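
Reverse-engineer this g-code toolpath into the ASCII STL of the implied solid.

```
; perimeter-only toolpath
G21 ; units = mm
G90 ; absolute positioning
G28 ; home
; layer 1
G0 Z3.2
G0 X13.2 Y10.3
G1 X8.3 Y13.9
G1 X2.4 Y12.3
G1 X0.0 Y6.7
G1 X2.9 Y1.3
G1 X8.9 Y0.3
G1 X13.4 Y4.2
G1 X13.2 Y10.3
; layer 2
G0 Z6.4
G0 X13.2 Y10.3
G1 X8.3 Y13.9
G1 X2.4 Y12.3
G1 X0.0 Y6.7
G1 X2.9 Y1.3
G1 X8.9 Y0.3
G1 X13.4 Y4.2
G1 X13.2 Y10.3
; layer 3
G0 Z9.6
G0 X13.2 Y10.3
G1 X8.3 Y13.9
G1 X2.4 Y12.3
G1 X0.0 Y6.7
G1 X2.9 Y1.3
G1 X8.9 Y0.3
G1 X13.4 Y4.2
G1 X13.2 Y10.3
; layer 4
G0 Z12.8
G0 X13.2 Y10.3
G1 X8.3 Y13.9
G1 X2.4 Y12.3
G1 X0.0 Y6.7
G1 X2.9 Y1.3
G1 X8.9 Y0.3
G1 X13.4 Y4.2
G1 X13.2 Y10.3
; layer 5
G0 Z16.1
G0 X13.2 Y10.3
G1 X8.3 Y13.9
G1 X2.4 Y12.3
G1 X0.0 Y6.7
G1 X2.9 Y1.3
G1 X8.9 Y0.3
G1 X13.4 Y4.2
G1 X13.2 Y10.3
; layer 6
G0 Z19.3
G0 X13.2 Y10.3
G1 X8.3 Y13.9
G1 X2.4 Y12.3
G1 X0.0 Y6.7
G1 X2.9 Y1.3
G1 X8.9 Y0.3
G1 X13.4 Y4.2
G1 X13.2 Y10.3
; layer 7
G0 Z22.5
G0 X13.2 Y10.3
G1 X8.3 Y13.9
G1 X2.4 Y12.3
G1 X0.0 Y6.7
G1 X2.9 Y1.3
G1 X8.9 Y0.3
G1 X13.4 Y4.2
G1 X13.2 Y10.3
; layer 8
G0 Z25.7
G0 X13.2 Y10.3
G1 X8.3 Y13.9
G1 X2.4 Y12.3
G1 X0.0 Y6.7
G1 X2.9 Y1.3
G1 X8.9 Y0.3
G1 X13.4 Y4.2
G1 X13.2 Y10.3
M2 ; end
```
solid part
  facet normal 0.0000 0.0000 -1.0000
    outer loop
      vertex 2.4 12.3 0.0
      vertex 8.3 13.9 0.0
      vertex 13.2 10.3 0.0
    endloop
  endfacet
  facet normal 0.0000 0.0000 -1.0000
    outer loop
      vertex 0.0 6.7 0.0
      vertex 2.4 12.3 0.0
      vertex 13.2 10.3 0.0
    endloop
  endfacet
  facet normal 0.0000 0.0000 -1.0000
    outer loop
      vertex 2.9 1.3 0.0
      vertex 0.0 6.7 0.0
      vertex 13.2 10.3 0.0
    endloop
  endfacet
  facet normal 0.0000 0.0000 -1.0000
    outer loop
      vertex 8.9 0.3 0.0
      vertex 2.9 1.3 0.0
      vertex 13.2 10.3 0.0
    endloop
  endfacet
  facet normal 0.0000 0.0000 -1.0000
    outer loop
      vertex 13.4 4.2 0.0
      vertex 8.9 0.3 0.0
      vertex 13.2 10.3 0.0
    endloop
  endfacet
  facet normal 0.0000 0.0000 1.0000
    outer loop
      vertex 13.2 10.3 25.7
      vertex 8.3 13.9 25.7
      vertex 2.4 12.3 25.7
    endloop
  endfacet
  facet normal 0.0000 0.0000 1.0000
    outer loop
      vertex 13.2 10.3 25.7
      vertex 2.4 12.3 25.7
      vertex 0.0 6.7 25.7
    endloop
  endfacet
  facet normal 0.0000 0.0000 1.0000
    outer loop
      vertex 13.2 10.3 25.7
      vertex 0.0 6.7 25.7
      vertex 2.9 1.3 25.7
    endloop
  endfacet
  facet normal 0.0000 0.0000 1.0000
    outer loop
      vertex 13.2 10.3 25.7
      vertex 2.9 1.3 25.7
      vertex 8.9 0.3 25.7
    endloop
  endfacet
  facet normal 0.0000 0.0000 1.0000
    outer loop
      vertex 13.2 10.3 25.7
      vertex 8.9 0.3 25.7
      vertex 13.4 4.2 25.7
    endloop
  endfacet
  facet normal 0.5921 0.8059 0.0000
    outer loop
      vertex 13.2 10.3 0.0
      vertex 8.3 13.9 0.0
      vertex 8.3 13.9 25.7
    endloop
  endfacet
  facet normal 0.5921 0.8059 0.0000
    outer loop
      vertex 13.2 10.3 0.0
      vertex 8.3 13.9 25.7
      vertex 13.2 10.3 25.7
    endloop
  endfacet
  facet normal -0.2617 0.9651 0.0000
    outer loop
      vertex 8.3 13.9 0.0
      vertex 2.4 12.3 0.0
      vertex 2.4 12.3 25.7
    endloop
  endfacet
  facet normal -0.2617 0.9651 0.0000
    outer loop
      vertex 8.3 13.9 0.0
      vertex 2.4 12.3 25.7
      vertex 8.3 13.9 25.7
    endloop
  endfacet
  facet normal -0.9191 0.3939 0.0000
    outer loop
      vertex 2.4 12.3 0.0
      vertex 0.0 6.7 0.0
      vertex 0.0 6.7 25.7
    endloop
  endfacet
  facet normal -0.9191 0.3939 0.0000
    outer loop
      vertex 2.4 12.3 0.0
      vertex 0.0 6.7 25.7
      vertex 2.4 12.3 25.7
    endloop
  endfacet
  facet normal -0.8810 -0.4731 0.0000
    outer loop
      vertex 0.0 6.7 0.0
      vertex 2.9 1.3 0.0
      vertex 2.9 1.3 25.7
    endloop
  endfacet
  facet normal -0.8810 -0.4731 0.0000
    outer loop
      vertex 0.0 6.7 0.0
      vertex 2.9 1.3 25.7
      vertex 0.0 6.7 25.7
    endloop
  endfacet
  facet normal -0.1644 -0.9864 0.0000
    outer loop
      vertex 2.9 1.3 0.0
      vertex 8.9 0.3 0.0
      vertex 8.9 0.3 25.7
    endloop
  endfacet
  facet normal -0.1644 -0.9864 0.0000
    outer loop
      vertex 2.9 1.3 0.0
      vertex 8.9 0.3 25.7
      vertex 2.9 1.3 25.7
    endloop
  endfacet
  facet normal 0.6549 -0.7557 0.0000
    outer loop
      vertex 8.9 0.3 0.0
      vertex 13.4 4.2 0.0
      vertex 13.4 4.2 25.7
    endloop
  endfacet
  facet normal 0.6549 -0.7557 0.0000
    outer loop
      vertex 8.9 0.3 0.0
      vertex 13.4 4.2 25.7
      vertex 8.9 0.3 25.7
    endloop
  endfacet
  facet normal 0.9995 0.0328 0.0000
    outer loop
      vertex 13.4 4.2 0.0
      vertex 13.2 10.3 0.0
      vertex 13.2 10.3 25.7
    endloop
  endfacet
  facet normal 0.9995 0.0328 0.0000
    outer loop
      vertex 13.4 4.2 0.0
      vertex 13.2 10.3 25.7
      vertex 13.4 4.2 25.7
    endloop
  endfacet
endsolid part

The G0 Z moves step by Δz≈3.2 mm. Every layer's G1 loop is the same polygon, so the solid is a straight extrusion of it from z=0 to z≈25.7. Closing with flat bottom and top caps and triangulating gives 24 facets — a regular 7-sided prism (a cylinder approximated with 7 flat sides), circumscribed radius ≈ 7 mm, height ≈ 25.7 mm.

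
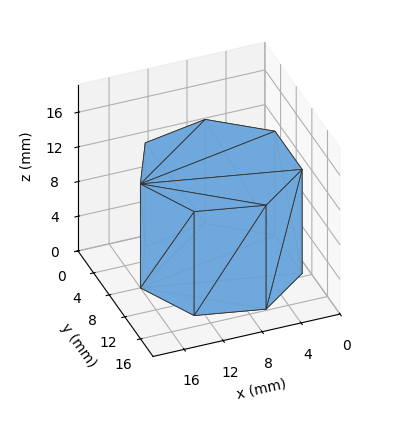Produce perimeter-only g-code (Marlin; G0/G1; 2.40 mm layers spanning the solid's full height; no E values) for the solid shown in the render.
Reading the render: the shape is a regular 7-sided prism (a cylinder approximated with 7 flat sides), circumscribed radius ≈ 8 mm, height ≈ 12 mm (dimensions read to the nearest mm from the axis ticks). For the g-code, the solid's height is divided into equal slices at the stated Δz and each level perimeter traced with G1 moves after a G0 lift.

; perimeter-only toolpath
G21 ; units = mm
G90 ; absolute positioning
G28 ; home
; layer 1
G0 Z2.40
G0 X16.00 Y8.00
G1 X12.99 Y14.25
G1 X6.22 Y15.80
G1 X0.79 Y11.47
G1 X0.79 Y4.53
G1 X6.22 Y0.20
G1 X12.99 Y1.75
G1 X16.00 Y8.00
; layer 2
G0 Z4.80
G0 X16.00 Y8.00
G1 X12.99 Y14.25
G1 X6.22 Y15.80
G1 X0.79 Y11.47
G1 X0.79 Y4.53
G1 X6.22 Y0.20
G1 X12.99 Y1.75
G1 X16.00 Y8.00
; layer 3
G0 Z7.20
G0 X16.00 Y8.00
G1 X12.99 Y14.25
G1 X6.22 Y15.80
G1 X0.79 Y11.47
G1 X0.79 Y4.53
G1 X6.22 Y0.20
G1 X12.99 Y1.75
G1 X16.00 Y8.00
; layer 4
G0 Z9.60
G0 X16.00 Y8.00
G1 X12.99 Y14.25
G1 X6.22 Y15.80
G1 X0.79 Y11.47
G1 X0.79 Y4.53
G1 X6.22 Y0.20
G1 X12.99 Y1.75
G1 X16.00 Y8.00
; layer 5
G0 Z12.00
G0 X16.00 Y8.00
G1 X12.99 Y14.25
G1 X6.22 Y15.80
G1 X0.79 Y11.47
G1 X0.79 Y4.53
G1 X6.22 Y0.20
G1 X12.99 Y1.75
G1 X16.00 Y8.00
M2 ; end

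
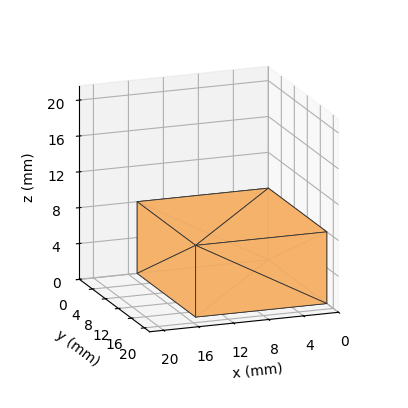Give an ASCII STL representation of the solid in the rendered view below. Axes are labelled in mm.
Reading the render: the shape is a rectangular box, roughly 15 × 18 mm footprint and 8 mm tall (dimensions read to the nearest mm from the axis ticks). For the STL, each face is triangulated and given an outward normal.

solid part
  facet normal 0.0000 0.0000 -1.0000
    outer loop
      vertex 15.0 18.0 0.0
      vertex 15.0 0.0 0.0
      vertex 0.0 0.0 0.0
    endloop
  endfacet
  facet normal 0.0000 0.0000 -1.0000
    outer loop
      vertex 0.0 18.0 0.0
      vertex 15.0 18.0 0.0
      vertex 0.0 0.0 0.0
    endloop
  endfacet
  facet normal 0.0000 0.0000 1.0000
    outer loop
      vertex 0.0 0.0 8.0
      vertex 15.0 0.0 8.0
      vertex 15.0 18.0 8.0
    endloop
  endfacet
  facet normal 0.0000 0.0000 1.0000
    outer loop
      vertex 0.0 0.0 8.0
      vertex 15.0 18.0 8.0
      vertex 0.0 18.0 8.0
    endloop
  endfacet
  facet normal 0.0000 -1.0000 0.0000
    outer loop
      vertex 0.0 0.0 0.0
      vertex 15.0 0.0 0.0
      vertex 15.0 0.0 8.0
    endloop
  endfacet
  facet normal 0.0000 -1.0000 0.0000
    outer loop
      vertex 0.0 0.0 0.0
      vertex 15.0 0.0 8.0
      vertex 0.0 0.0 8.0
    endloop
  endfacet
  facet normal 0.0000 1.0000 0.0000
    outer loop
      vertex 15.0 18.0 8.0
      vertex 15.0 18.0 0.0
      vertex 0.0 18.0 0.0
    endloop
  endfacet
  facet normal 0.0000 1.0000 0.0000
    outer loop
      vertex 0.0 18.0 8.0
      vertex 15.0 18.0 8.0
      vertex 0.0 18.0 0.0
    endloop
  endfacet
  facet normal -1.0000 0.0000 0.0000
    outer loop
      vertex 0.0 18.0 8.0
      vertex 0.0 18.0 0.0
      vertex 0.0 0.0 0.0
    endloop
  endfacet
  facet normal -1.0000 0.0000 0.0000
    outer loop
      vertex 0.0 0.0 8.0
      vertex 0.0 18.0 8.0
      vertex 0.0 0.0 0.0
    endloop
  endfacet
  facet normal 1.0000 0.0000 0.0000
    outer loop
      vertex 15.0 0.0 0.0
      vertex 15.0 18.0 0.0
      vertex 15.0 18.0 8.0
    endloop
  endfacet
  facet normal 1.0000 0.0000 0.0000
    outer loop
      vertex 15.0 0.0 0.0
      vertex 15.0 18.0 8.0
      vertex 15.0 0.0 8.0
    endloop
  endfacet
endsolid part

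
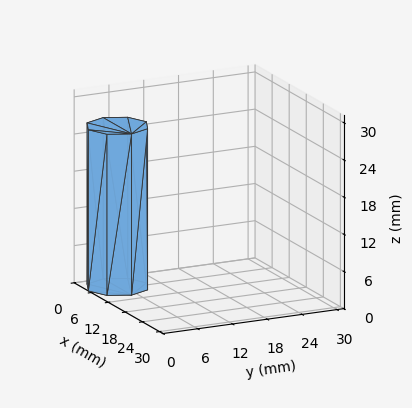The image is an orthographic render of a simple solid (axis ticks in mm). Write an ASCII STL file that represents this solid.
Reading the render: the shape is a regular 8-sided prism (a cylinder approximated with 8 flat sides), circumscribed radius ≈ 5 mm, height ≈ 26 mm (dimensions read to the nearest mm from the axis ticks). For the STL, each face is triangulated and given an outward normal.

solid part
  facet normal 0.0000 0.0000 -1.0000
    outer loop
      vertex 5.0 10.0 0.0
      vertex 8.5 8.5 0.0
      vertex 10.0 5.0 0.0
    endloop
  endfacet
  facet normal 0.0000 0.0000 -1.0000
    outer loop
      vertex 1.5 8.5 0.0
      vertex 5.0 10.0 0.0
      vertex 10.0 5.0 0.0
    endloop
  endfacet
  facet normal 0.0000 0.0000 -1.0000
    outer loop
      vertex 0.0 5.0 0.0
      vertex 1.5 8.5 0.0
      vertex 10.0 5.0 0.0
    endloop
  endfacet
  facet normal 0.0000 0.0000 -1.0000
    outer loop
      vertex 1.5 1.5 0.0
      vertex 0.0 5.0 0.0
      vertex 10.0 5.0 0.0
    endloop
  endfacet
  facet normal 0.0000 0.0000 -1.0000
    outer loop
      vertex 5.0 0.0 0.0
      vertex 1.5 1.5 0.0
      vertex 10.0 5.0 0.0
    endloop
  endfacet
  facet normal 0.0000 0.0000 -1.0000
    outer loop
      vertex 8.5 1.5 0.0
      vertex 5.0 0.0 0.0
      vertex 10.0 5.0 0.0
    endloop
  endfacet
  facet normal 0.0000 0.0000 1.0000
    outer loop
      vertex 10.0 5.0 26.0
      vertex 8.5 8.5 26.0
      vertex 5.0 10.0 26.0
    endloop
  endfacet
  facet normal 0.0000 0.0000 1.0000
    outer loop
      vertex 10.0 5.0 26.0
      vertex 5.0 10.0 26.0
      vertex 1.5 8.5 26.0
    endloop
  endfacet
  facet normal 0.0000 0.0000 1.0000
    outer loop
      vertex 10.0 5.0 26.0
      vertex 1.5 8.5 26.0
      vertex 0.0 5.0 26.0
    endloop
  endfacet
  facet normal 0.0000 0.0000 1.0000
    outer loop
      vertex 10.0 5.0 26.0
      vertex 0.0 5.0 26.0
      vertex 1.5 1.5 26.0
    endloop
  endfacet
  facet normal 0.0000 0.0000 1.0000
    outer loop
      vertex 10.0 5.0 26.0
      vertex 1.5 1.5 26.0
      vertex 5.0 0.0 26.0
    endloop
  endfacet
  facet normal 0.0000 0.0000 1.0000
    outer loop
      vertex 10.0 5.0 26.0
      vertex 5.0 0.0 26.0
      vertex 8.5 1.5 26.0
    endloop
  endfacet
  facet normal 0.9191 0.3939 0.0000
    outer loop
      vertex 10.0 5.0 0.0
      vertex 8.5 8.5 0.0
      vertex 8.5 8.5 26.0
    endloop
  endfacet
  facet normal 0.9191 0.3939 0.0000
    outer loop
      vertex 10.0 5.0 0.0
      vertex 8.5 8.5 26.0
      vertex 10.0 5.0 26.0
    endloop
  endfacet
  facet normal 0.3939 0.9191 0.0000
    outer loop
      vertex 8.5 8.5 0.0
      vertex 5.0 10.0 0.0
      vertex 5.0 10.0 26.0
    endloop
  endfacet
  facet normal 0.3939 0.9191 0.0000
    outer loop
      vertex 8.5 8.5 0.0
      vertex 5.0 10.0 26.0
      vertex 8.5 8.5 26.0
    endloop
  endfacet
  facet normal -0.3939 0.9191 0.0000
    outer loop
      vertex 5.0 10.0 0.0
      vertex 1.5 8.5 0.0
      vertex 1.5 8.5 26.0
    endloop
  endfacet
  facet normal -0.3939 0.9191 0.0000
    outer loop
      vertex 5.0 10.0 0.0
      vertex 1.5 8.5 26.0
      vertex 5.0 10.0 26.0
    endloop
  endfacet
  facet normal -0.9191 0.3939 0.0000
    outer loop
      vertex 1.5 8.5 0.0
      vertex 0.0 5.0 0.0
      vertex 0.0 5.0 26.0
    endloop
  endfacet
  facet normal -0.9191 0.3939 0.0000
    outer loop
      vertex 1.5 8.5 0.0
      vertex 0.0 5.0 26.0
      vertex 1.5 8.5 26.0
    endloop
  endfacet
  facet normal -0.9191 -0.3939 0.0000
    outer loop
      vertex 0.0 5.0 0.0
      vertex 1.5 1.5 0.0
      vertex 1.5 1.5 26.0
    endloop
  endfacet
  facet normal -0.9191 -0.3939 0.0000
    outer loop
      vertex 0.0 5.0 0.0
      vertex 1.5 1.5 26.0
      vertex 0.0 5.0 26.0
    endloop
  endfacet
  facet normal -0.3939 -0.9191 0.0000
    outer loop
      vertex 1.5 1.5 0.0
      vertex 5.0 0.0 0.0
      vertex 5.0 0.0 26.0
    endloop
  endfacet
  facet normal -0.3939 -0.9191 0.0000
    outer loop
      vertex 1.5 1.5 0.0
      vertex 5.0 0.0 26.0
      vertex 1.5 1.5 26.0
    endloop
  endfacet
  facet normal 0.3939 -0.9191 0.0000
    outer loop
      vertex 5.0 0.0 0.0
      vertex 8.5 1.5 0.0
      vertex 8.5 1.5 26.0
    endloop
  endfacet
  facet normal 0.3939 -0.9191 0.0000
    outer loop
      vertex 5.0 0.0 0.0
      vertex 8.5 1.5 26.0
      vertex 5.0 0.0 26.0
    endloop
  endfacet
  facet normal 0.9191 -0.3939 0.0000
    outer loop
      vertex 8.5 1.5 0.0
      vertex 10.0 5.0 0.0
      vertex 10.0 5.0 26.0
    endloop
  endfacet
  facet normal 0.9191 -0.3939 0.0000
    outer loop
      vertex 8.5 1.5 0.0
      vertex 10.0 5.0 26.0
      vertex 8.5 1.5 26.0
    endloop
  endfacet
endsolid part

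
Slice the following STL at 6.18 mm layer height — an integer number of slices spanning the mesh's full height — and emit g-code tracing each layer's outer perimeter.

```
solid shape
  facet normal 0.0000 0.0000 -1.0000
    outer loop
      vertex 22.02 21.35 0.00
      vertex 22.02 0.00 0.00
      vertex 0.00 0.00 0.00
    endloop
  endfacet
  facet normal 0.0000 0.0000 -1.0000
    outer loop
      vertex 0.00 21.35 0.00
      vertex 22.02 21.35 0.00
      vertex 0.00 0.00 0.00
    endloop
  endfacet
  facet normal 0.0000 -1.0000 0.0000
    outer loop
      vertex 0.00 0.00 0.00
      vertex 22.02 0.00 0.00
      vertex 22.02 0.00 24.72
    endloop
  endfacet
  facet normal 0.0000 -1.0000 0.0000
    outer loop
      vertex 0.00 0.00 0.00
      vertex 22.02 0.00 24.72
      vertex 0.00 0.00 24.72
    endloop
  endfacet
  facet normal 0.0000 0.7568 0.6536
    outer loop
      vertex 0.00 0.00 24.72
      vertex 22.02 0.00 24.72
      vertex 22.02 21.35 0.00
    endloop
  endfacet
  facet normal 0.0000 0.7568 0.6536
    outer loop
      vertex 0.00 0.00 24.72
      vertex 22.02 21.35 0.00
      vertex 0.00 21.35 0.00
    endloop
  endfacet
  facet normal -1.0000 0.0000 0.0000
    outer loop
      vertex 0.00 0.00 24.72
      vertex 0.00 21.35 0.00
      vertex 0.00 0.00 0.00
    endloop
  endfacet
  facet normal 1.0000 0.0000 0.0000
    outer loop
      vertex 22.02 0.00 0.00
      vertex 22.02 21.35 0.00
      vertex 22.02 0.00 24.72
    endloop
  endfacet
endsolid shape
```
; perimeter-only toolpath
G21 ; units = mm
G90 ; absolute positioning
G28 ; home
; layer 1
G0 Z6.18
G0 X0.00 Y0.00
G1 X22.02 Y0.00
G1 X22.02 Y16.01
G1 X0.00 Y16.01
G1 X0.00 Y0.00
; layer 2
G0 Z12.36
G0 X0.00 Y0.00
G1 X22.02 Y0.00
G1 X22.02 Y10.68
G1 X0.00 Y10.68
G1 X0.00 Y0.00
; layer 3
G0 Z18.54
G0 X0.00 Y0.00
G1 X22.02 Y0.00
G1 X22.02 Y5.34
G1 X0.00 Y5.34
G1 X0.00 Y0.00
M2 ; end

The solid is a wedge (ramp): 22 × 21.4 mm base, rising to 24.7 mm along the y=0 edge and sloping linearly to z=0 at y=21.4. Slicing at Δz = 6.18 mm — 4 equal slices spanning the solid's height, so layer i sits at z = i·h/4 — gives 3 non-empty perimeters. Each is a 4-segment closed polygon; G0 lifts to the layer z and rapids to the start vertex, then G1 traces the edges. The cross-section shrinks linearly with z (the slice at the apex is degenerate and omitted).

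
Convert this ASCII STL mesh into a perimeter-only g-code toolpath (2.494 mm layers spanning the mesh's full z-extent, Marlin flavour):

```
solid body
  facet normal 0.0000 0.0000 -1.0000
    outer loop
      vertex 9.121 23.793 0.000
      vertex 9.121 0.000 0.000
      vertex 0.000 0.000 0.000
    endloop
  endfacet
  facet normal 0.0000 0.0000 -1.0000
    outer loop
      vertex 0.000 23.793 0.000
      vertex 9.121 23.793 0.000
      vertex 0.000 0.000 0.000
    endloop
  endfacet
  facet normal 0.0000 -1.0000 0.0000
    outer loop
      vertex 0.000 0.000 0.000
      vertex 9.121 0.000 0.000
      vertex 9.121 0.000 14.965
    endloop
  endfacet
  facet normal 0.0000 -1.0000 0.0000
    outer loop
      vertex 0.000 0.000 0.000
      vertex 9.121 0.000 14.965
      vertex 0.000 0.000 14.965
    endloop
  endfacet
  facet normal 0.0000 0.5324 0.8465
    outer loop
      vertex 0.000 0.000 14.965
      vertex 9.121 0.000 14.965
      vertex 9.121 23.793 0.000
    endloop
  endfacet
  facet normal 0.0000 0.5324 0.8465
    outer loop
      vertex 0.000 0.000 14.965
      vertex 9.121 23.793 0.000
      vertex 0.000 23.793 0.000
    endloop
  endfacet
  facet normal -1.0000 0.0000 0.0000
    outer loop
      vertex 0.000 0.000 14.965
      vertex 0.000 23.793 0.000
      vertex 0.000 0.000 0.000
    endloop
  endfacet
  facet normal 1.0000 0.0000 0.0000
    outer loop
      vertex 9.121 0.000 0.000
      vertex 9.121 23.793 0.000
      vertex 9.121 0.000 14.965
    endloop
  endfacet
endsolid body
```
; perimeter-only toolpath
G21 ; units = mm
G90 ; absolute positioning
G28 ; home
; layer 1
G0 Z2.494
G0 X0.000 Y0.000
G1 X9.121 Y0.000
G1 X9.121 Y19.828
G1 X0.000 Y19.828
G1 X0.000 Y0.000
; layer 2
G0 Z4.988
G0 X0.000 Y0.000
G1 X9.121 Y0.000
G1 X9.121 Y15.862
G1 X0.000 Y15.862
G1 X0.000 Y0.000
; layer 3
G0 Z7.482
G0 X0.000 Y0.000
G1 X9.121 Y0.000
G1 X9.121 Y11.896
G1 X0.000 Y11.896
G1 X0.000 Y0.000
; layer 4
G0 Z9.977
G0 X0.000 Y0.000
G1 X9.121 Y0.000
G1 X9.121 Y7.931
G1 X0.000 Y7.931
G1 X0.000 Y0.000
; layer 5
G0 Z12.471
G0 X0.000 Y0.000
G1 X9.121 Y0.000
G1 X9.121 Y3.965
G1 X0.000 Y3.965
G1 X0.000 Y0.000
M2 ; end

The solid is a wedge (ramp): 9.12 × 23.8 mm base, rising to 15 mm along the y=0 edge and sloping linearly to z=0 at y=23.8. Slicing at Δz = 2.494 mm — 6 equal slices spanning the solid's height, so layer i sits at z = i·h/6 — gives 5 non-empty perimeters. Each is a 4-segment closed polygon; G0 lifts to the layer z and rapids to the start vertex, then G1 traces the edges. The cross-section shrinks linearly with z (the slice at the apex is degenerate and omitted).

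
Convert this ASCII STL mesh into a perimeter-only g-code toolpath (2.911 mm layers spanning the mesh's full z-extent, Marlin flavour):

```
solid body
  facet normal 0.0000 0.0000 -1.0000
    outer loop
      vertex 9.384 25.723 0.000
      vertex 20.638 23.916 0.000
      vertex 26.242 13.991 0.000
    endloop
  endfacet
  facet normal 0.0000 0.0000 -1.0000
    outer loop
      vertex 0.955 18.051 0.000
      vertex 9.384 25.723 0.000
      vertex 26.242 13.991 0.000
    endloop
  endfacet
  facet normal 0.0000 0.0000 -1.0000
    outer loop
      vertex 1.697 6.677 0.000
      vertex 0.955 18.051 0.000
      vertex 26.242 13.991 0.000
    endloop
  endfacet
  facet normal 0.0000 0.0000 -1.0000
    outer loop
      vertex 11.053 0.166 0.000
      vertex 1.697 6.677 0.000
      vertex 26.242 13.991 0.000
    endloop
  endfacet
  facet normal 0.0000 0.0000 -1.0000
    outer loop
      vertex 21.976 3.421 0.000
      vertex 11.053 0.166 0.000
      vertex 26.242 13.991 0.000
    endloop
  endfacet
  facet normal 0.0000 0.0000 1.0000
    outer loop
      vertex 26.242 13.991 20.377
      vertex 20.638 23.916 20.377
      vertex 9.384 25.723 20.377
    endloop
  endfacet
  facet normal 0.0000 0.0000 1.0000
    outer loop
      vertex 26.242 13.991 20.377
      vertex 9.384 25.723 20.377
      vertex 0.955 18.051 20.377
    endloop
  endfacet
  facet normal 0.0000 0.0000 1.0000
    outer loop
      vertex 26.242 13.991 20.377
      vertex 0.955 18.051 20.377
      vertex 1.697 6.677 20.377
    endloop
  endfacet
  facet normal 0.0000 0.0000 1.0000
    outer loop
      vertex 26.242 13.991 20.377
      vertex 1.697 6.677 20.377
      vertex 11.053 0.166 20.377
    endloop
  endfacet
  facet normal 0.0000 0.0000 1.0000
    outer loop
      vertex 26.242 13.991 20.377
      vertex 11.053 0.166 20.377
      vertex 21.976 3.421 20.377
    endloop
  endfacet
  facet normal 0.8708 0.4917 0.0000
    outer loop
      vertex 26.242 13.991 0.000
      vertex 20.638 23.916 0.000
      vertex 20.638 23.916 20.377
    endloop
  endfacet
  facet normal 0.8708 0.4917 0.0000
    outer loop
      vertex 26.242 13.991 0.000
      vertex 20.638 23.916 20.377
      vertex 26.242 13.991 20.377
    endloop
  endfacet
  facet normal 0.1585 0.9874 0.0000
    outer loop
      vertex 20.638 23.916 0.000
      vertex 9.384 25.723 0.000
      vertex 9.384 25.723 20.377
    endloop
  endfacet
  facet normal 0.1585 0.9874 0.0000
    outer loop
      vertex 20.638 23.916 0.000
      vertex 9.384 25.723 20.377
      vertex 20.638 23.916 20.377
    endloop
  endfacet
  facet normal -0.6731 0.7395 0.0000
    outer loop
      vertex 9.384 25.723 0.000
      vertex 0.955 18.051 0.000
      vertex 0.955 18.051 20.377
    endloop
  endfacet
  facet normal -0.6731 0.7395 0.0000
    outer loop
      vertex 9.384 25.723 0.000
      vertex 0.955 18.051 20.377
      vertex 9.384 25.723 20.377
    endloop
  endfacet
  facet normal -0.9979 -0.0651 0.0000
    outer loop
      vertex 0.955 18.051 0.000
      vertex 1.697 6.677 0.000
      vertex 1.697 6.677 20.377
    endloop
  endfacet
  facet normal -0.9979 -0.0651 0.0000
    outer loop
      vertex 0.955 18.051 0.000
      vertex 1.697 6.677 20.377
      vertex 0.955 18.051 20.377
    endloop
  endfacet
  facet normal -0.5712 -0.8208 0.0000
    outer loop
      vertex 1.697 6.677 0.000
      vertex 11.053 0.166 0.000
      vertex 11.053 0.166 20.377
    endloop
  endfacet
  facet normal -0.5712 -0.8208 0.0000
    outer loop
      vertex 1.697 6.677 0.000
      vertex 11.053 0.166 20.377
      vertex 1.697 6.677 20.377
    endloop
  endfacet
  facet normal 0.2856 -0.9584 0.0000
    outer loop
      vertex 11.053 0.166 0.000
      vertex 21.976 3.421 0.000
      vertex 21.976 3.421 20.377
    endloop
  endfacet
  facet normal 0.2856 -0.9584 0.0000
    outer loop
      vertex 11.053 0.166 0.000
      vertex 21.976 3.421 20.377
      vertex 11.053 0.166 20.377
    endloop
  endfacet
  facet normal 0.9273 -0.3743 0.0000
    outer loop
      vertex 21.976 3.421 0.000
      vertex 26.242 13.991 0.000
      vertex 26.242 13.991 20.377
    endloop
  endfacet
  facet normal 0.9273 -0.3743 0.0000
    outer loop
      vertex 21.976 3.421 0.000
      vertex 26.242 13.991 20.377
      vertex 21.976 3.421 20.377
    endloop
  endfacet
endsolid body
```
; perimeter-only toolpath
G21 ; units = mm
G90 ; absolute positioning
G28 ; home
; layer 1
G0 Z2.911
G0 X26.242 Y13.991
G1 X20.638 Y23.916
G1 X9.384 Y25.723
G1 X0.955 Y18.051
G1 X1.697 Y6.677
G1 X11.053 Y0.166
G1 X21.976 Y3.421
G1 X26.242 Y13.991
; layer 2
G0 Z5.822
G0 X26.242 Y13.991
G1 X20.638 Y23.916
G1 X9.384 Y25.723
G1 X0.955 Y18.051
G1 X1.697 Y6.677
G1 X11.053 Y0.166
G1 X21.976 Y3.421
G1 X26.242 Y13.991
; layer 3
G0 Z8.733
G0 X26.242 Y13.991
G1 X20.638 Y23.916
G1 X9.384 Y25.723
G1 X0.955 Y18.051
G1 X1.697 Y6.677
G1 X11.053 Y0.166
G1 X21.976 Y3.421
G1 X26.242 Y13.991
; layer 4
G0 Z11.644
G0 X26.242 Y13.991
G1 X20.638 Y23.916
G1 X9.384 Y25.723
G1 X0.955 Y18.051
G1 X1.697 Y6.677
G1 X11.053 Y0.166
G1 X21.976 Y3.421
G1 X26.242 Y13.991
; layer 5
G0 Z14.555
G0 X26.242 Y13.991
G1 X20.638 Y23.916
G1 X9.384 Y25.723
G1 X0.955 Y18.051
G1 X1.697 Y6.677
G1 X11.053 Y0.166
G1 X21.976 Y3.421
G1 X26.242 Y13.991
; layer 6
G0 Z17.466
G0 X26.242 Y13.991
G1 X20.638 Y23.916
G1 X9.384 Y25.723
G1 X0.955 Y18.051
G1 X1.697 Y6.677
G1 X11.053 Y0.166
G1 X21.976 Y3.421
G1 X26.242 Y13.991
; layer 7
G0 Z20.377
G0 X26.242 Y13.991
G1 X20.638 Y23.916
G1 X9.384 Y25.723
G1 X0.955 Y18.051
G1 X1.697 Y6.677
G1 X11.053 Y0.166
G1 X21.976 Y3.421
G1 X26.242 Y13.991
M2 ; end

The solid is a regular 7-sided prism (a cylinder approximated with 7 flat sides), circumscribed radius ≈ 13.1 mm, height ≈ 20.4 mm. Slicing at Δz = 2.911 mm — 7 equal slices spanning the solid's height, so layer i sits at z = i·h/7 — gives 7 non-empty perimeters. Each is a 7-segment closed polygon; G0 lifts to the layer z and rapids to the start vertex, then G1 traces the edges.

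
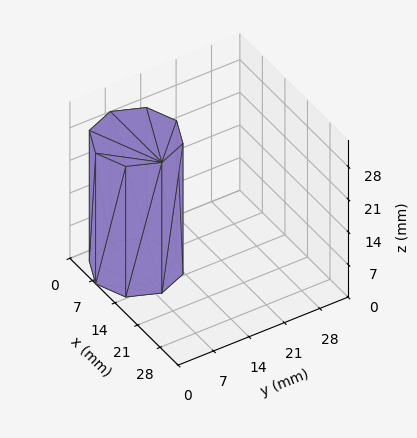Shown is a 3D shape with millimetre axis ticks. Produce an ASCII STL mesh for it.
Reading the render: the shape is a regular 8-sided prism (a cylinder approximated with 8 flat sides), circumscribed radius ≈ 8 mm, height ≈ 28 mm (dimensions read to the nearest mm from the axis ticks). For the STL, each face is triangulated and given an outward normal.

solid part
  facet normal 0.0000 0.0000 -1.0000
    outer loop
      vertex 8.000 16.000 0.000
      vertex 13.657 13.657 0.000
      vertex 16.000 8.000 0.000
    endloop
  endfacet
  facet normal 0.0000 0.0000 -1.0000
    outer loop
      vertex 2.343 13.657 0.000
      vertex 8.000 16.000 0.000
      vertex 16.000 8.000 0.000
    endloop
  endfacet
  facet normal 0.0000 0.0000 -1.0000
    outer loop
      vertex 0.000 8.000 0.000
      vertex 2.343 13.657 0.000
      vertex 16.000 8.000 0.000
    endloop
  endfacet
  facet normal 0.0000 0.0000 -1.0000
    outer loop
      vertex 2.343 2.343 0.000
      vertex 0.000 8.000 0.000
      vertex 16.000 8.000 0.000
    endloop
  endfacet
  facet normal 0.0000 0.0000 -1.0000
    outer loop
      vertex 8.000 0.000 0.000
      vertex 2.343 2.343 0.000
      vertex 16.000 8.000 0.000
    endloop
  endfacet
  facet normal 0.0000 0.0000 -1.0000
    outer loop
      vertex 13.657 2.343 0.000
      vertex 8.000 0.000 0.000
      vertex 16.000 8.000 0.000
    endloop
  endfacet
  facet normal 0.0000 0.0000 1.0000
    outer loop
      vertex 16.000 8.000 28.000
      vertex 13.657 13.657 28.000
      vertex 8.000 16.000 28.000
    endloop
  endfacet
  facet normal 0.0000 0.0000 1.0000
    outer loop
      vertex 16.000 8.000 28.000
      vertex 8.000 16.000 28.000
      vertex 2.343 13.657 28.000
    endloop
  endfacet
  facet normal 0.0000 0.0000 1.0000
    outer loop
      vertex 16.000 8.000 28.000
      vertex 2.343 13.657 28.000
      vertex 0.000 8.000 28.000
    endloop
  endfacet
  facet normal 0.0000 0.0000 1.0000
    outer loop
      vertex 16.000 8.000 28.000
      vertex 0.000 8.000 28.000
      vertex 2.343 2.343 28.000
    endloop
  endfacet
  facet normal 0.0000 0.0000 1.0000
    outer loop
      vertex 16.000 8.000 28.000
      vertex 2.343 2.343 28.000
      vertex 8.000 0.000 28.000
    endloop
  endfacet
  facet normal 0.0000 0.0000 1.0000
    outer loop
      vertex 16.000 8.000 28.000
      vertex 8.000 0.000 28.000
      vertex 13.657 2.343 28.000
    endloop
  endfacet
  facet normal 0.9239 0.3827 0.0000
    outer loop
      vertex 16.000 8.000 0.000
      vertex 13.657 13.657 0.000
      vertex 13.657 13.657 28.000
    endloop
  endfacet
  facet normal 0.9239 0.3827 0.0000
    outer loop
      vertex 16.000 8.000 0.000
      vertex 13.657 13.657 28.000
      vertex 16.000 8.000 28.000
    endloop
  endfacet
  facet normal 0.3827 0.9239 0.0000
    outer loop
      vertex 13.657 13.657 0.000
      vertex 8.000 16.000 0.000
      vertex 8.000 16.000 28.000
    endloop
  endfacet
  facet normal 0.3827 0.9239 0.0000
    outer loop
      vertex 13.657 13.657 0.000
      vertex 8.000 16.000 28.000
      vertex 13.657 13.657 28.000
    endloop
  endfacet
  facet normal -0.3827 0.9239 0.0000
    outer loop
      vertex 8.000 16.000 0.000
      vertex 2.343 13.657 0.000
      vertex 2.343 13.657 28.000
    endloop
  endfacet
  facet normal -0.3827 0.9239 0.0000
    outer loop
      vertex 8.000 16.000 0.000
      vertex 2.343 13.657 28.000
      vertex 8.000 16.000 28.000
    endloop
  endfacet
  facet normal -0.9239 0.3827 0.0000
    outer loop
      vertex 2.343 13.657 0.000
      vertex 0.000 8.000 0.000
      vertex 0.000 8.000 28.000
    endloop
  endfacet
  facet normal -0.9239 0.3827 0.0000
    outer loop
      vertex 2.343 13.657 0.000
      vertex 0.000 8.000 28.000
      vertex 2.343 13.657 28.000
    endloop
  endfacet
  facet normal -0.9239 -0.3827 0.0000
    outer loop
      vertex 0.000 8.000 0.000
      vertex 2.343 2.343 0.000
      vertex 2.343 2.343 28.000
    endloop
  endfacet
  facet normal -0.9239 -0.3827 0.0000
    outer loop
      vertex 0.000 8.000 0.000
      vertex 2.343 2.343 28.000
      vertex 0.000 8.000 28.000
    endloop
  endfacet
  facet normal -0.3827 -0.9239 0.0000
    outer loop
      vertex 2.343 2.343 0.000
      vertex 8.000 0.000 0.000
      vertex 8.000 0.000 28.000
    endloop
  endfacet
  facet normal -0.3827 -0.9239 0.0000
    outer loop
      vertex 2.343 2.343 0.000
      vertex 8.000 0.000 28.000
      vertex 2.343 2.343 28.000
    endloop
  endfacet
  facet normal 0.3827 -0.9239 0.0000
    outer loop
      vertex 8.000 0.000 0.000
      vertex 13.657 2.343 0.000
      vertex 13.657 2.343 28.000
    endloop
  endfacet
  facet normal 0.3827 -0.9239 0.0000
    outer loop
      vertex 8.000 0.000 0.000
      vertex 13.657 2.343 28.000
      vertex 8.000 0.000 28.000
    endloop
  endfacet
  facet normal 0.9239 -0.3827 0.0000
    outer loop
      vertex 13.657 2.343 0.000
      vertex 16.000 8.000 0.000
      vertex 16.000 8.000 28.000
    endloop
  endfacet
  facet normal 0.9239 -0.3827 0.0000
    outer loop
      vertex 13.657 2.343 0.000
      vertex 16.000 8.000 28.000
      vertex 13.657 2.343 28.000
    endloop
  endfacet
endsolid part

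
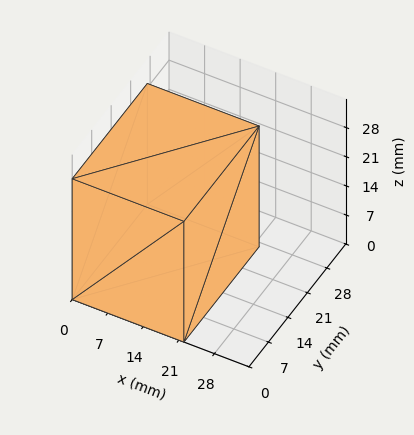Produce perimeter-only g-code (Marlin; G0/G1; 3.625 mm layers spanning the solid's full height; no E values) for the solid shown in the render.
Reading the render: the shape is a rectangular box, roughly 22 × 27 mm footprint and 29 mm tall (dimensions read to the nearest mm from the axis ticks). For the g-code, the solid's height is divided into equal slices at the stated Δz and each level perimeter traced with G1 moves after a G0 lift.

; perimeter-only toolpath
G21 ; units = mm
G90 ; absolute positioning
G28 ; home
; layer 1
G0 Z3.625
G0 X0.000 Y0.000
G1 X22.000 Y0.000
G1 X22.000 Y27.000
G1 X0.000 Y27.000
G1 X0.000 Y0.000
; layer 2
G0 Z7.250
G0 X0.000 Y0.000
G1 X22.000 Y0.000
G1 X22.000 Y27.000
G1 X0.000 Y27.000
G1 X0.000 Y0.000
; layer 3
G0 Z10.875
G0 X0.000 Y0.000
G1 X22.000 Y0.000
G1 X22.000 Y27.000
G1 X0.000 Y27.000
G1 X0.000 Y0.000
; layer 4
G0 Z14.500
G0 X0.000 Y0.000
G1 X22.000 Y0.000
G1 X22.000 Y27.000
G1 X0.000 Y27.000
G1 X0.000 Y0.000
; layer 5
G0 Z18.125
G0 X0.000 Y0.000
G1 X22.000 Y0.000
G1 X22.000 Y27.000
G1 X0.000 Y27.000
G1 X0.000 Y0.000
; layer 6
G0 Z21.750
G0 X0.000 Y0.000
G1 X22.000 Y0.000
G1 X22.000 Y27.000
G1 X0.000 Y27.000
G1 X0.000 Y0.000
; layer 7
G0 Z25.375
G0 X0.000 Y0.000
G1 X22.000 Y0.000
G1 X22.000 Y27.000
G1 X0.000 Y27.000
G1 X0.000 Y0.000
; layer 8
G0 Z29.000
G0 X0.000 Y0.000
G1 X22.000 Y0.000
G1 X22.000 Y27.000
G1 X0.000 Y27.000
G1 X0.000 Y0.000
M2 ; end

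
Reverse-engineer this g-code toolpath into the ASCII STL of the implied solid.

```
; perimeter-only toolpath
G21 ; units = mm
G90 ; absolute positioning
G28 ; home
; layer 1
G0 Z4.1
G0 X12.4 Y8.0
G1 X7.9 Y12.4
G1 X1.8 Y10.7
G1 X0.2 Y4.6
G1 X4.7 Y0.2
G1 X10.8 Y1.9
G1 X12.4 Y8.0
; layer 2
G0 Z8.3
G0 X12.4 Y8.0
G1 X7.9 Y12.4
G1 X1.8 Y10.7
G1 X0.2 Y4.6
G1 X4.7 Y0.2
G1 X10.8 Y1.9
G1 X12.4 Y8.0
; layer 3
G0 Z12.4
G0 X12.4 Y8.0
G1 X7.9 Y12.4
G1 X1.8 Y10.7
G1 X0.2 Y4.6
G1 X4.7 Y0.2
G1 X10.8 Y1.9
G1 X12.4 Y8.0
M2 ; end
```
solid part
  facet normal 0.0000 0.0000 -1.0000
    outer loop
      vertex 1.8 10.7 0.0
      vertex 7.9 12.4 0.0
      vertex 12.4 8.0 0.0
    endloop
  endfacet
  facet normal 0.0000 0.0000 -1.0000
    outer loop
      vertex 0.2 4.6 0.0
      vertex 1.8 10.7 0.0
      vertex 12.4 8.0 0.0
    endloop
  endfacet
  facet normal 0.0000 0.0000 -1.0000
    outer loop
      vertex 4.7 0.2 0.0
      vertex 0.2 4.6 0.0
      vertex 12.4 8.0 0.0
    endloop
  endfacet
  facet normal 0.0000 0.0000 -1.0000
    outer loop
      vertex 10.8 1.9 0.0
      vertex 4.7 0.2 0.0
      vertex 12.4 8.0 0.0
    endloop
  endfacet
  facet normal 0.0000 0.0000 1.0000
    outer loop
      vertex 12.4 8.0 12.4
      vertex 7.9 12.4 12.4
      vertex 1.8 10.7 12.4
    endloop
  endfacet
  facet normal 0.0000 0.0000 1.0000
    outer loop
      vertex 12.4 8.0 12.4
      vertex 1.8 10.7 12.4
      vertex 0.2 4.6 12.4
    endloop
  endfacet
  facet normal 0.0000 0.0000 1.0000
    outer loop
      vertex 12.4 8.0 12.4
      vertex 0.2 4.6 12.4
      vertex 4.7 0.2 12.4
    endloop
  endfacet
  facet normal 0.0000 0.0000 1.0000
    outer loop
      vertex 12.4 8.0 12.4
      vertex 4.7 0.2 12.4
      vertex 10.8 1.9 12.4
    endloop
  endfacet
  facet normal 0.6991 0.7150 0.0000
    outer loop
      vertex 12.4 8.0 0.0
      vertex 7.9 12.4 0.0
      vertex 7.9 12.4 12.4
    endloop
  endfacet
  facet normal 0.6991 0.7150 0.0000
    outer loop
      vertex 12.4 8.0 0.0
      vertex 7.9 12.4 12.4
      vertex 12.4 8.0 12.4
    endloop
  endfacet
  facet normal -0.2685 0.9633 0.0000
    outer loop
      vertex 7.9 12.4 0.0
      vertex 1.8 10.7 0.0
      vertex 1.8 10.7 12.4
    endloop
  endfacet
  facet normal -0.2685 0.9633 0.0000
    outer loop
      vertex 7.9 12.4 0.0
      vertex 1.8 10.7 12.4
      vertex 7.9 12.4 12.4
    endloop
  endfacet
  facet normal -0.9673 0.2537 0.0000
    outer loop
      vertex 1.8 10.7 0.0
      vertex 0.2 4.6 0.0
      vertex 0.2 4.6 12.4
    endloop
  endfacet
  facet normal -0.9673 0.2537 0.0000
    outer loop
      vertex 1.8 10.7 0.0
      vertex 0.2 4.6 12.4
      vertex 1.8 10.7 12.4
    endloop
  endfacet
  facet normal -0.6991 -0.7150 0.0000
    outer loop
      vertex 0.2 4.6 0.0
      vertex 4.7 0.2 0.0
      vertex 4.7 0.2 12.4
    endloop
  endfacet
  facet normal -0.6991 -0.7150 0.0000
    outer loop
      vertex 0.2 4.6 0.0
      vertex 4.7 0.2 12.4
      vertex 0.2 4.6 12.4
    endloop
  endfacet
  facet normal 0.2685 -0.9633 0.0000
    outer loop
      vertex 4.7 0.2 0.0
      vertex 10.8 1.9 0.0
      vertex 10.8 1.9 12.4
    endloop
  endfacet
  facet normal 0.2685 -0.9633 0.0000
    outer loop
      vertex 4.7 0.2 0.0
      vertex 10.8 1.9 12.4
      vertex 4.7 0.2 12.4
    endloop
  endfacet
  facet normal 0.9673 -0.2537 0.0000
    outer loop
      vertex 10.8 1.9 0.0
      vertex 12.4 8.0 0.0
      vertex 12.4 8.0 12.4
    endloop
  endfacet
  facet normal 0.9673 -0.2537 0.0000
    outer loop
      vertex 10.8 1.9 0.0
      vertex 12.4 8.0 12.4
      vertex 10.8 1.9 12.4
    endloop
  endfacet
endsolid part

The G0 Z moves step by Δz≈4.1 mm. Every layer's G1 loop is the same polygon, so the solid is a straight extrusion of it from z=0 to z≈12.4. Closing with flat bottom and top caps and triangulating gives 20 facets — a regular 6-sided prism (a cylinder approximated with 6 flat sides), circumscribed radius ≈ 6.3 mm, height ≈ 12.4 mm.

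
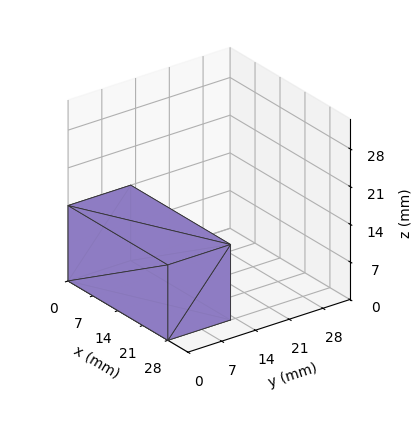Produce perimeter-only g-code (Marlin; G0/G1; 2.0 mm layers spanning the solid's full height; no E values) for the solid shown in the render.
Reading the render: the shape is a rectangular box, roughly 28 × 13 mm footprint and 14 mm tall (dimensions read to the nearest mm from the axis ticks). For the g-code, the solid's height is divided into equal slices at the stated Δz and each level perimeter traced with G1 moves after a G0 lift.

; perimeter-only toolpath
G21 ; units = mm
G90 ; absolute positioning
G28 ; home
; layer 1
G0 Z2.0
G0 X0.0 Y0.0
G1 X28.0 Y0.0
G1 X28.0 Y13.0
G1 X0.0 Y13.0
G1 X0.0 Y0.0
; layer 2
G0 Z4.0
G0 X0.0 Y0.0
G1 X28.0 Y0.0
G1 X28.0 Y13.0
G1 X0.0 Y13.0
G1 X0.0 Y0.0
; layer 3
G0 Z6.0
G0 X0.0 Y0.0
G1 X28.0 Y0.0
G1 X28.0 Y13.0
G1 X0.0 Y13.0
G1 X0.0 Y0.0
; layer 4
G0 Z8.0
G0 X0.0 Y0.0
G1 X28.0 Y0.0
G1 X28.0 Y13.0
G1 X0.0 Y13.0
G1 X0.0 Y0.0
; layer 5
G0 Z10.0
G0 X0.0 Y0.0
G1 X28.0 Y0.0
G1 X28.0 Y13.0
G1 X0.0 Y13.0
G1 X0.0 Y0.0
; layer 6
G0 Z12.0
G0 X0.0 Y0.0
G1 X28.0 Y0.0
G1 X28.0 Y13.0
G1 X0.0 Y13.0
G1 X0.0 Y0.0
; layer 7
G0 Z14.0
G0 X0.0 Y0.0
G1 X28.0 Y0.0
G1 X28.0 Y13.0
G1 X0.0 Y13.0
G1 X0.0 Y0.0
M2 ; end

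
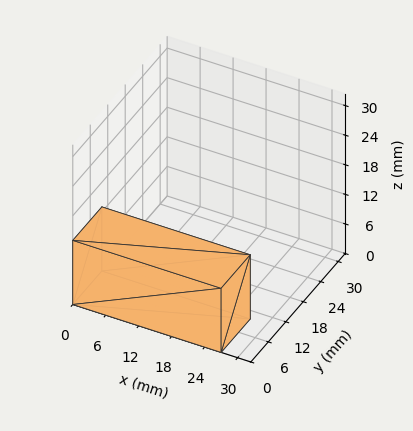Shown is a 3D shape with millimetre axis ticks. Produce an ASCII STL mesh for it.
Reading the render: the shape is a rectangular box, roughly 27 × 10 mm footprint and 13 mm tall (dimensions read to the nearest mm from the axis ticks). For the STL, each face is triangulated and given an outward normal.

solid part
  facet normal 0.0000 0.0000 -1.0000
    outer loop
      vertex 27.0 10.0 0.0
      vertex 27.0 0.0 0.0
      vertex 0.0 0.0 0.0
    endloop
  endfacet
  facet normal 0.0000 0.0000 -1.0000
    outer loop
      vertex 0.0 10.0 0.0
      vertex 27.0 10.0 0.0
      vertex 0.0 0.0 0.0
    endloop
  endfacet
  facet normal 0.0000 0.0000 1.0000
    outer loop
      vertex 0.0 0.0 13.0
      vertex 27.0 0.0 13.0
      vertex 27.0 10.0 13.0
    endloop
  endfacet
  facet normal 0.0000 0.0000 1.0000
    outer loop
      vertex 0.0 0.0 13.0
      vertex 27.0 10.0 13.0
      vertex 0.0 10.0 13.0
    endloop
  endfacet
  facet normal 0.0000 -1.0000 0.0000
    outer loop
      vertex 0.0 0.0 0.0
      vertex 27.0 0.0 0.0
      vertex 27.0 0.0 13.0
    endloop
  endfacet
  facet normal 0.0000 -1.0000 0.0000
    outer loop
      vertex 0.0 0.0 0.0
      vertex 27.0 0.0 13.0
      vertex 0.0 0.0 13.0
    endloop
  endfacet
  facet normal 0.0000 1.0000 0.0000
    outer loop
      vertex 27.0 10.0 13.0
      vertex 27.0 10.0 0.0
      vertex 0.0 10.0 0.0
    endloop
  endfacet
  facet normal 0.0000 1.0000 0.0000
    outer loop
      vertex 0.0 10.0 13.0
      vertex 27.0 10.0 13.0
      vertex 0.0 10.0 0.0
    endloop
  endfacet
  facet normal -1.0000 0.0000 0.0000
    outer loop
      vertex 0.0 10.0 13.0
      vertex 0.0 10.0 0.0
      vertex 0.0 0.0 0.0
    endloop
  endfacet
  facet normal -1.0000 0.0000 0.0000
    outer loop
      vertex 0.0 0.0 13.0
      vertex 0.0 10.0 13.0
      vertex 0.0 0.0 0.0
    endloop
  endfacet
  facet normal 1.0000 0.0000 0.0000
    outer loop
      vertex 27.0 0.0 0.0
      vertex 27.0 10.0 0.0
      vertex 27.0 10.0 13.0
    endloop
  endfacet
  facet normal 1.0000 0.0000 0.0000
    outer loop
      vertex 27.0 0.0 0.0
      vertex 27.0 10.0 13.0
      vertex 27.0 0.0 13.0
    endloop
  endfacet
endsolid part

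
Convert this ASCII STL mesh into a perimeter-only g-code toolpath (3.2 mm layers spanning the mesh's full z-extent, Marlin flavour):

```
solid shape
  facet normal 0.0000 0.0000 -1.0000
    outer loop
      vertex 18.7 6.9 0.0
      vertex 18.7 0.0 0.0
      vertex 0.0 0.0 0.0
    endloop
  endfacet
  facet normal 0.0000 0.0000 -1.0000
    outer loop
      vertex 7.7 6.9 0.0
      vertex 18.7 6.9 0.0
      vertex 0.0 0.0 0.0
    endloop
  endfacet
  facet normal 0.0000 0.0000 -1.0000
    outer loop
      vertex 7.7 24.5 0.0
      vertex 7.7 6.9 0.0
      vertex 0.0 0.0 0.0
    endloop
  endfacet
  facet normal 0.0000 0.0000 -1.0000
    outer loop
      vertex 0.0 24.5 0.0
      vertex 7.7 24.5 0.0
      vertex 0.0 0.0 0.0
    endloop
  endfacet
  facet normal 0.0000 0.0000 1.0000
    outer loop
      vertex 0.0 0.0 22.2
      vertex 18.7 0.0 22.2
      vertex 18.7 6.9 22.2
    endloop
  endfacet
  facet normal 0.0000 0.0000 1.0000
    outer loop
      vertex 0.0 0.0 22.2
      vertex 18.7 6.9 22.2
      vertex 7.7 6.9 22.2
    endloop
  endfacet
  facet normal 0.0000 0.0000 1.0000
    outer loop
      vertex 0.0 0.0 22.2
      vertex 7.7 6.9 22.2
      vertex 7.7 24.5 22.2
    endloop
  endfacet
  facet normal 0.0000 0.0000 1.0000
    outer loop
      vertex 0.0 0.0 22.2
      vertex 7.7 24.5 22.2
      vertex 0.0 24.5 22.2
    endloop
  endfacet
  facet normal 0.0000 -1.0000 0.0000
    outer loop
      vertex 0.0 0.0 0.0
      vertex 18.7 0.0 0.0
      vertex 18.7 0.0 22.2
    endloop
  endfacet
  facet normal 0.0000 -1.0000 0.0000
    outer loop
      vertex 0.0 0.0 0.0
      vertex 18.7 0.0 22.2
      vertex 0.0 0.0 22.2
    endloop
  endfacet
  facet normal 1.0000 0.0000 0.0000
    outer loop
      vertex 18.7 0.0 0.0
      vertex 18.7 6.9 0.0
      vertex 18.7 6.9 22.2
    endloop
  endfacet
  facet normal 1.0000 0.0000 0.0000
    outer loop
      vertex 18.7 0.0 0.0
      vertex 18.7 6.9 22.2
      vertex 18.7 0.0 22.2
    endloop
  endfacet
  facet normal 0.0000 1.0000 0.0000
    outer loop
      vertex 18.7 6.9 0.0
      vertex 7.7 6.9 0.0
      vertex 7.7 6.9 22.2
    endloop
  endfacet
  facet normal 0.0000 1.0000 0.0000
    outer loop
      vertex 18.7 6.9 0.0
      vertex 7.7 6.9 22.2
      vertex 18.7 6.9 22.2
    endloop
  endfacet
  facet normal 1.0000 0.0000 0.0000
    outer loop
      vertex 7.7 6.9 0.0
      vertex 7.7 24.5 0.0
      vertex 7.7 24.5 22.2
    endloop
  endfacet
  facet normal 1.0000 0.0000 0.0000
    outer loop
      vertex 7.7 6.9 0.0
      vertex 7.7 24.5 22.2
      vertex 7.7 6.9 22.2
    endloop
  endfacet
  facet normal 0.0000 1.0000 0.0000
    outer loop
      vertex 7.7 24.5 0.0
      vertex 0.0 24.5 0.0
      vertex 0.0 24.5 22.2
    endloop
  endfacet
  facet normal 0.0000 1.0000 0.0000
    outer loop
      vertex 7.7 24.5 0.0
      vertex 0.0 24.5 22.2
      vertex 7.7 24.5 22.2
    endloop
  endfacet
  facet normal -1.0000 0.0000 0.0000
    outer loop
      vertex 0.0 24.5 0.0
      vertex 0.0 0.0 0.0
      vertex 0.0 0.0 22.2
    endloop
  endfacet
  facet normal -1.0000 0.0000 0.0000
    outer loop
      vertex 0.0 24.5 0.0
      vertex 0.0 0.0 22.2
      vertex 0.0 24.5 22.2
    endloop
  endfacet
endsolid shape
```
; perimeter-only toolpath
G21 ; units = mm
G90 ; absolute positioning
G28 ; home
; layer 1
G0 Z3.2
G0 X0.0 Y0.0
G1 X18.7 Y0.0
G1 X18.7 Y6.9
G1 X7.7 Y6.9
G1 X7.7 Y24.5
G1 X0.0 Y24.5
G1 X0.0 Y0.0
; layer 2
G0 Z6.3
G0 X0.0 Y0.0
G1 X18.7 Y0.0
G1 X18.7 Y6.9
G1 X7.7 Y6.9
G1 X7.7 Y24.5
G1 X0.0 Y24.5
G1 X0.0 Y0.0
; layer 3
G0 Z9.5
G0 X0.0 Y0.0
G1 X18.7 Y0.0
G1 X18.7 Y6.9
G1 X7.7 Y6.9
G1 X7.7 Y24.5
G1 X0.0 Y24.5
G1 X0.0 Y0.0
; layer 4
G0 Z12.7
G0 X0.0 Y0.0
G1 X18.7 Y0.0
G1 X18.7 Y6.9
G1 X7.7 Y6.9
G1 X7.7 Y24.5
G1 X0.0 Y24.5
G1 X0.0 Y0.0
; layer 5
G0 Z15.9
G0 X0.0 Y0.0
G1 X18.7 Y0.0
G1 X18.7 Y6.9
G1 X7.7 Y6.9
G1 X7.7 Y24.5
G1 X0.0 Y24.5
G1 X0.0 Y0.0
; layer 6
G0 Z19.0
G0 X0.0 Y0.0
G1 X18.7 Y0.0
G1 X18.7 Y6.9
G1 X7.7 Y6.9
G1 X7.7 Y24.5
G1 X0.0 Y24.5
G1 X0.0 Y0.0
; layer 7
G0 Z22.2
G0 X0.0 Y0.0
G1 X18.7 Y0.0
G1 X18.7 Y6.9
G1 X7.7 Y6.9
G1 X7.7 Y24.5
G1 X0.0 Y24.5
G1 X0.0 Y0.0
M2 ; end

The solid is an L-shaped prism: outer 18.7 × 24.5 mm, arm thicknesses ≈ 6.9 mm (horizontal) and 7.7 mm (vertical), extruded 22.2 mm in z. Slicing at Δz = 3.2 mm — 7 equal slices spanning the solid's height, so layer i sits at z = i·h/7 — gives 7 non-empty perimeters. Each is a 6-segment closed polygon; G0 lifts to the layer z and rapids to the start vertex, then G1 traces the edges.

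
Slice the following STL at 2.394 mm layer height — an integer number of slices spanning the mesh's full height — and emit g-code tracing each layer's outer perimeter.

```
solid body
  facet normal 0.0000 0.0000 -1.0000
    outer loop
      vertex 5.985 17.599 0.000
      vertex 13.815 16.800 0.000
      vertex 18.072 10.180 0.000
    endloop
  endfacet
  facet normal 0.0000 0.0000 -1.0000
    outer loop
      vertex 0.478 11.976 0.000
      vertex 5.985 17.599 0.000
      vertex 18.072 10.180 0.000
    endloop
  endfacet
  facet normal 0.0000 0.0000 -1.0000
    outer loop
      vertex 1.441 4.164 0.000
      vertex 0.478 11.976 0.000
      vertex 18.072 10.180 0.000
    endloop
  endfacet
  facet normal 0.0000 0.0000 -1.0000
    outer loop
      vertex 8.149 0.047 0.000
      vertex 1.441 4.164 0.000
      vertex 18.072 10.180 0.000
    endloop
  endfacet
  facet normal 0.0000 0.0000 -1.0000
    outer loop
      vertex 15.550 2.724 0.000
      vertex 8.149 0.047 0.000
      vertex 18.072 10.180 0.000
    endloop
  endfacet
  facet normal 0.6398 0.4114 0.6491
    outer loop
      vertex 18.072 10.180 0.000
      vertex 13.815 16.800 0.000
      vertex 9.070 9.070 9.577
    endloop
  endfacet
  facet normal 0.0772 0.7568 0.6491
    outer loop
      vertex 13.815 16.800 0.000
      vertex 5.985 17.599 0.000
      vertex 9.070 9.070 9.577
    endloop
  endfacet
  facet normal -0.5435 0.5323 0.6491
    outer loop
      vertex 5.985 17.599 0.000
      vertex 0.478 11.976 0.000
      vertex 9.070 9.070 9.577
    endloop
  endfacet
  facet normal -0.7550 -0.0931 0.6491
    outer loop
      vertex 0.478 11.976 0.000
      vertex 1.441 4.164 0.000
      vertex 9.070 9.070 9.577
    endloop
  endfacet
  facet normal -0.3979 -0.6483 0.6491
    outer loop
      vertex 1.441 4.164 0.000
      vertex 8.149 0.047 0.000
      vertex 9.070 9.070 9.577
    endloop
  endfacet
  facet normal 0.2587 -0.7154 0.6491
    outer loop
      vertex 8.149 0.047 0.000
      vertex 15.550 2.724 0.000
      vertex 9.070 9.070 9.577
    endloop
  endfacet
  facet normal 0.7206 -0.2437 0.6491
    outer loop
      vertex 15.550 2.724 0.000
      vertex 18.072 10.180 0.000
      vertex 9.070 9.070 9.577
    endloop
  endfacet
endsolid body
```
; perimeter-only toolpath
G21 ; units = mm
G90 ; absolute positioning
G28 ; home
; layer 1
G0 Z2.394
G0 X15.821 Y9.902
G1 X12.629 Y14.868
G1 X6.756 Y15.467
G1 X2.626 Y11.250
G1 X3.348 Y5.390
G1 X8.379 Y2.303
G1 X13.930 Y4.311
G1 X15.821 Y9.902
; layer 2
G0 Z4.788
G0 X13.571 Y9.625
G1 X11.442 Y12.935
G1 X7.527 Y13.335
G1 X4.774 Y10.523
G1 X5.256 Y6.617
G1 X8.610 Y4.559
G1 X12.310 Y5.897
G1 X13.571 Y9.625
; layer 3
G0 Z7.183
G0 X11.320 Y9.348
G1 X10.256 Y11.003
G1 X8.299 Y11.202
G1 X6.922 Y9.796
G1 X7.163 Y7.844
G1 X8.840 Y6.814
G1 X10.690 Y7.484
G1 X11.320 Y9.348
M2 ; end

The solid is a regular 7-sided pyramid, base circumscribed radius ≈ 9.07 mm, apex at z ≈ 9.58 mm. Slicing at Δz = 2.394 mm — 4 equal slices spanning the solid's height, so layer i sits at z = i·h/4 — gives 3 non-empty perimeters. Each is a 7-segment closed polygon; G0 lifts to the layer z and rapids to the start vertex, then G1 traces the edges. The cross-section shrinks linearly with z (the slice at the apex is degenerate and omitted).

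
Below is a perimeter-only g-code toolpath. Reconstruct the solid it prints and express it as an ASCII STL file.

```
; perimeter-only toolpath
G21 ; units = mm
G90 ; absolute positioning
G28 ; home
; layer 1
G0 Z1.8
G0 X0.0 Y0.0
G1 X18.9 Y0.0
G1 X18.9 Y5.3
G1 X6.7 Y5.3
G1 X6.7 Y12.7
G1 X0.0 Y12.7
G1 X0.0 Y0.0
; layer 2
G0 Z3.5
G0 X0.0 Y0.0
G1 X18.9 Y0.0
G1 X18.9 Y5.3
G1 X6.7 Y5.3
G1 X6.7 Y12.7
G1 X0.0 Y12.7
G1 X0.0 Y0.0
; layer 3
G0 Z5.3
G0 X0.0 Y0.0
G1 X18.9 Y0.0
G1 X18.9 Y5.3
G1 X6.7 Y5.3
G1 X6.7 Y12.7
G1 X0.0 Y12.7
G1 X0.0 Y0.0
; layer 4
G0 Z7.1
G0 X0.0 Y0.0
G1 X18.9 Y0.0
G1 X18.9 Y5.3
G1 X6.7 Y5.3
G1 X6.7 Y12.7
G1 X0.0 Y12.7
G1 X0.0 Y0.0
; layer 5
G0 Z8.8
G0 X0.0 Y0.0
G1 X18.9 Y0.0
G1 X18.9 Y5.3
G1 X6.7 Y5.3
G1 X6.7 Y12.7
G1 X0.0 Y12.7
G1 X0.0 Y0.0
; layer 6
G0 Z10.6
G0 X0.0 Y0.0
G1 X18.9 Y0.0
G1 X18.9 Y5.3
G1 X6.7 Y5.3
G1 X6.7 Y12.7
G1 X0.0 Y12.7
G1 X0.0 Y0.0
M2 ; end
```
solid part
  facet normal 0.0000 0.0000 -1.0000
    outer loop
      vertex 18.9 5.3 0.0
      vertex 18.9 0.0 0.0
      vertex 0.0 0.0 0.0
    endloop
  endfacet
  facet normal 0.0000 0.0000 -1.0000
    outer loop
      vertex 6.7 5.3 0.0
      vertex 18.9 5.3 0.0
      vertex 0.0 0.0 0.0
    endloop
  endfacet
  facet normal 0.0000 0.0000 -1.0000
    outer loop
      vertex 6.7 12.7 0.0
      vertex 6.7 5.3 0.0
      vertex 0.0 0.0 0.0
    endloop
  endfacet
  facet normal 0.0000 0.0000 -1.0000
    outer loop
      vertex 0.0 12.7 0.0
      vertex 6.7 12.7 0.0
      vertex 0.0 0.0 0.0
    endloop
  endfacet
  facet normal 0.0000 0.0000 1.0000
    outer loop
      vertex 0.0 0.0 10.6
      vertex 18.9 0.0 10.6
      vertex 18.9 5.3 10.6
    endloop
  endfacet
  facet normal 0.0000 0.0000 1.0000
    outer loop
      vertex 0.0 0.0 10.6
      vertex 18.9 5.3 10.6
      vertex 6.7 5.3 10.6
    endloop
  endfacet
  facet normal 0.0000 0.0000 1.0000
    outer loop
      vertex 0.0 0.0 10.6
      vertex 6.7 5.3 10.6
      vertex 6.7 12.7 10.6
    endloop
  endfacet
  facet normal 0.0000 0.0000 1.0000
    outer loop
      vertex 0.0 0.0 10.6
      vertex 6.7 12.7 10.6
      vertex 0.0 12.7 10.6
    endloop
  endfacet
  facet normal 0.0000 -1.0000 0.0000
    outer loop
      vertex 0.0 0.0 0.0
      vertex 18.9 0.0 0.0
      vertex 18.9 0.0 10.6
    endloop
  endfacet
  facet normal 0.0000 -1.0000 0.0000
    outer loop
      vertex 0.0 0.0 0.0
      vertex 18.9 0.0 10.6
      vertex 0.0 0.0 10.6
    endloop
  endfacet
  facet normal 1.0000 0.0000 0.0000
    outer loop
      vertex 18.9 0.0 0.0
      vertex 18.9 5.3 0.0
      vertex 18.9 5.3 10.6
    endloop
  endfacet
  facet normal 1.0000 0.0000 0.0000
    outer loop
      vertex 18.9 0.0 0.0
      vertex 18.9 5.3 10.6
      vertex 18.9 0.0 10.6
    endloop
  endfacet
  facet normal 0.0000 1.0000 0.0000
    outer loop
      vertex 18.9 5.3 0.0
      vertex 6.7 5.3 0.0
      vertex 6.7 5.3 10.6
    endloop
  endfacet
  facet normal 0.0000 1.0000 0.0000
    outer loop
      vertex 18.9 5.3 0.0
      vertex 6.7 5.3 10.6
      vertex 18.9 5.3 10.6
    endloop
  endfacet
  facet normal 1.0000 0.0000 0.0000
    outer loop
      vertex 6.7 5.3 0.0
      vertex 6.7 12.7 0.0
      vertex 6.7 12.7 10.6
    endloop
  endfacet
  facet normal 1.0000 0.0000 0.0000
    outer loop
      vertex 6.7 5.3 0.0
      vertex 6.7 12.7 10.6
      vertex 6.7 5.3 10.6
    endloop
  endfacet
  facet normal 0.0000 1.0000 0.0000
    outer loop
      vertex 6.7 12.7 0.0
      vertex 0.0 12.7 0.0
      vertex 0.0 12.7 10.6
    endloop
  endfacet
  facet normal 0.0000 1.0000 0.0000
    outer loop
      vertex 6.7 12.7 0.0
      vertex 0.0 12.7 10.6
      vertex 6.7 12.7 10.6
    endloop
  endfacet
  facet normal -1.0000 0.0000 0.0000
    outer loop
      vertex 0.0 12.7 0.0
      vertex 0.0 0.0 0.0
      vertex 0.0 0.0 10.6
    endloop
  endfacet
  facet normal -1.0000 0.0000 0.0000
    outer loop
      vertex 0.0 12.7 0.0
      vertex 0.0 0.0 10.6
      vertex 0.0 12.7 10.6
    endloop
  endfacet
endsolid part

The G0 Z moves step by Δz≈1.8 mm. Every layer's G1 loop is the same polygon, so the solid is a straight extrusion of it from z=0 to z≈10.6. Closing with flat bottom and top caps and triangulating gives 20 facets — an L-shaped prism: outer 18.9 × 12.7 mm, arm thicknesses ≈ 5.3 mm (horizontal) and 6.7 mm (vertical), extruded 10.6 mm in z.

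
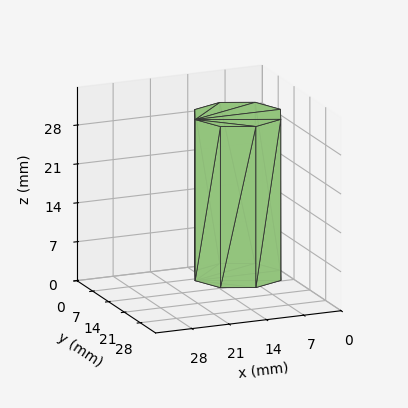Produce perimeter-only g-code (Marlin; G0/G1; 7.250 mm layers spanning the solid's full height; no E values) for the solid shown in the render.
Reading the render: the shape is a regular 8-sided prism (a cylinder approximated with 8 flat sides), circumscribed radius ≈ 8 mm, height ≈ 29 mm (dimensions read to the nearest mm from the axis ticks). For the g-code, the solid's height is divided into equal slices at the stated Δz and each level perimeter traced with G1 moves after a G0 lift.

; perimeter-only toolpath
G21 ; units = mm
G90 ; absolute positioning
G28 ; home
; layer 1
G0 Z7.250
G0 X16.000 Y8.000
G1 X13.657 Y13.657
G1 X8.000 Y16.000
G1 X2.343 Y13.657
G1 X0.000 Y8.000
G1 X2.343 Y2.343
G1 X8.000 Y0.000
G1 X13.657 Y2.343
G1 X16.000 Y8.000
; layer 2
G0 Z14.500
G0 X16.000 Y8.000
G1 X13.657 Y13.657
G1 X8.000 Y16.000
G1 X2.343 Y13.657
G1 X0.000 Y8.000
G1 X2.343 Y2.343
G1 X8.000 Y0.000
G1 X13.657 Y2.343
G1 X16.000 Y8.000
; layer 3
G0 Z21.750
G0 X16.000 Y8.000
G1 X13.657 Y13.657
G1 X8.000 Y16.000
G1 X2.343 Y13.657
G1 X0.000 Y8.000
G1 X2.343 Y2.343
G1 X8.000 Y0.000
G1 X13.657 Y2.343
G1 X16.000 Y8.000
; layer 4
G0 Z29.000
G0 X16.000 Y8.000
G1 X13.657 Y13.657
G1 X8.000 Y16.000
G1 X2.343 Y13.657
G1 X0.000 Y8.000
G1 X2.343 Y2.343
G1 X8.000 Y0.000
G1 X13.657 Y2.343
G1 X16.000 Y8.000
M2 ; end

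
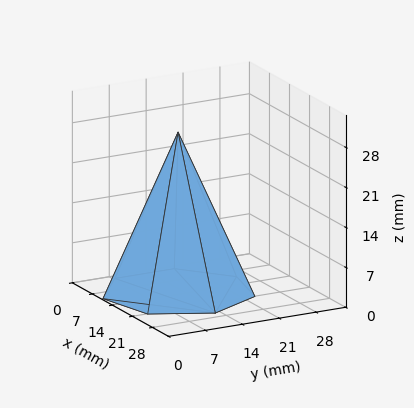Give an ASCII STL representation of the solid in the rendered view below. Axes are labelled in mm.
Reading the render: the shape is a regular 7-sided pyramid, base circumscribed radius ≈ 13 mm, apex at z ≈ 28 mm (dimensions read to the nearest mm from the axis ticks). For the STL, each face is triangulated and given an outward normal.

solid part
  facet normal 0.0000 0.0000 -1.0000
    outer loop
      vertex 10.107 25.674 0.000
      vertex 21.105 23.164 0.000
      vertex 26.000 13.000 0.000
    endloop
  endfacet
  facet normal 0.0000 0.0000 -1.0000
    outer loop
      vertex 1.287 18.640 0.000
      vertex 10.107 25.674 0.000
      vertex 26.000 13.000 0.000
    endloop
  endfacet
  facet normal 0.0000 0.0000 -1.0000
    outer loop
      vertex 1.287 7.360 0.000
      vertex 1.287 18.640 0.000
      vertex 26.000 13.000 0.000
    endloop
  endfacet
  facet normal 0.0000 0.0000 -1.0000
    outer loop
      vertex 10.107 0.326 0.000
      vertex 1.287 7.360 0.000
      vertex 26.000 13.000 0.000
    endloop
  endfacet
  facet normal 0.0000 0.0000 -1.0000
    outer loop
      vertex 21.105 2.836 0.000
      vertex 10.107 0.326 0.000
      vertex 26.000 13.000 0.000
    endloop
  endfacet
  facet normal 0.8312 0.4003 0.3859
    outer loop
      vertex 26.000 13.000 0.000
      vertex 21.105 23.164 0.000
      vertex 13.000 13.000 28.000
    endloop
  endfacet
  facet normal 0.2053 0.8994 0.3859
    outer loop
      vertex 21.105 23.164 0.000
      vertex 10.107 25.674 0.000
      vertex 13.000 13.000 28.000
    endloop
  endfacet
  facet normal -0.5752 0.7213 0.3859
    outer loop
      vertex 10.107 25.674 0.000
      vertex 1.287 18.640 0.000
      vertex 13.000 13.000 28.000
    endloop
  endfacet
  facet normal -0.9225 0.0000 0.3859
    outer loop
      vertex 1.287 18.640 0.000
      vertex 1.287 7.360 0.000
      vertex 13.000 13.000 28.000
    endloop
  endfacet
  facet normal -0.5752 -0.7213 0.3859
    outer loop
      vertex 1.287 7.360 0.000
      vertex 10.107 0.326 0.000
      vertex 13.000 13.000 28.000
    endloop
  endfacet
  facet normal 0.2053 -0.8994 0.3859
    outer loop
      vertex 10.107 0.326 0.000
      vertex 21.105 2.836 0.000
      vertex 13.000 13.000 28.000
    endloop
  endfacet
  facet normal 0.8312 -0.4003 0.3859
    outer loop
      vertex 21.105 2.836 0.000
      vertex 26.000 13.000 0.000
      vertex 13.000 13.000 28.000
    endloop
  endfacet
endsolid part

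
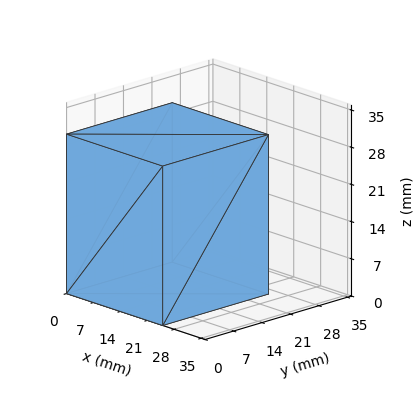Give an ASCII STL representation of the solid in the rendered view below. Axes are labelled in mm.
Reading the render: the shape is a rectangular box, roughly 25 × 26 mm footprint and 30 mm tall (dimensions read to the nearest mm from the axis ticks). For the STL, each face is triangulated and given an outward normal.

solid part
  facet normal 0.0000 0.0000 -1.0000
    outer loop
      vertex 25.00 26.00 0.00
      vertex 25.00 0.00 0.00
      vertex 0.00 0.00 0.00
    endloop
  endfacet
  facet normal 0.0000 0.0000 -1.0000
    outer loop
      vertex 0.00 26.00 0.00
      vertex 25.00 26.00 0.00
      vertex 0.00 0.00 0.00
    endloop
  endfacet
  facet normal 0.0000 0.0000 1.0000
    outer loop
      vertex 0.00 0.00 30.00
      vertex 25.00 0.00 30.00
      vertex 25.00 26.00 30.00
    endloop
  endfacet
  facet normal 0.0000 0.0000 1.0000
    outer loop
      vertex 0.00 0.00 30.00
      vertex 25.00 26.00 30.00
      vertex 0.00 26.00 30.00
    endloop
  endfacet
  facet normal 0.0000 -1.0000 0.0000
    outer loop
      vertex 0.00 0.00 0.00
      vertex 25.00 0.00 0.00
      vertex 25.00 0.00 30.00
    endloop
  endfacet
  facet normal 0.0000 -1.0000 0.0000
    outer loop
      vertex 0.00 0.00 0.00
      vertex 25.00 0.00 30.00
      vertex 0.00 0.00 30.00
    endloop
  endfacet
  facet normal 0.0000 1.0000 0.0000
    outer loop
      vertex 25.00 26.00 30.00
      vertex 25.00 26.00 0.00
      vertex 0.00 26.00 0.00
    endloop
  endfacet
  facet normal 0.0000 1.0000 0.0000
    outer loop
      vertex 0.00 26.00 30.00
      vertex 25.00 26.00 30.00
      vertex 0.00 26.00 0.00
    endloop
  endfacet
  facet normal -1.0000 0.0000 0.0000
    outer loop
      vertex 0.00 26.00 30.00
      vertex 0.00 26.00 0.00
      vertex 0.00 0.00 0.00
    endloop
  endfacet
  facet normal -1.0000 0.0000 0.0000
    outer loop
      vertex 0.00 0.00 30.00
      vertex 0.00 26.00 30.00
      vertex 0.00 0.00 0.00
    endloop
  endfacet
  facet normal 1.0000 0.0000 0.0000
    outer loop
      vertex 25.00 0.00 0.00
      vertex 25.00 26.00 0.00
      vertex 25.00 26.00 30.00
    endloop
  endfacet
  facet normal 1.0000 0.0000 0.0000
    outer loop
      vertex 25.00 0.00 0.00
      vertex 25.00 26.00 30.00
      vertex 25.00 0.00 30.00
    endloop
  endfacet
endsolid part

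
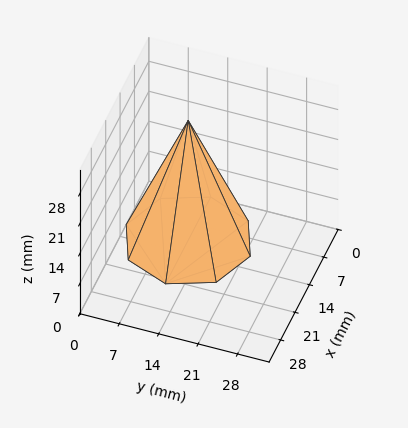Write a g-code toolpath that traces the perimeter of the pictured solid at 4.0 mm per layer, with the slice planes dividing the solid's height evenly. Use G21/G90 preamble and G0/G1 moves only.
Reading the render: the shape is a regular 8-sided pyramid, base circumscribed radius ≈ 11 mm, apex at z ≈ 28 mm (dimensions read to the nearest mm from the axis ticks). For the g-code, the solid's height is divided into equal slices at the stated Δz and each level perimeter traced with G1 moves after a G0 lift.

; perimeter-only toolpath
G21 ; units = mm
G90 ; absolute positioning
G28 ; home
; layer 1
G0 Z4.0
G0 X20.4 Y11.0
G1 X17.7 Y17.7
G1 X11.0 Y20.4
G1 X4.3 Y17.7
G1 X1.6 Y11.0
G1 X4.3 Y4.3
G1 X11.0 Y1.6
G1 X17.7 Y4.3
G1 X20.4 Y11.0
; layer 2
G0 Z8.0
G0 X18.9 Y11.0
G1 X16.6 Y16.6
G1 X11.0 Y18.9
G1 X5.4 Y16.6
G1 X3.1 Y11.0
G1 X5.4 Y5.4
G1 X11.0 Y3.1
G1 X16.6 Y5.4
G1 X18.9 Y11.0
; layer 3
G0 Z12.0
G0 X17.3 Y11.0
G1 X15.5 Y15.5
G1 X11.0 Y17.3
G1 X6.5 Y15.5
G1 X4.7 Y11.0
G1 X6.5 Y6.5
G1 X11.0 Y4.7
G1 X15.5 Y6.5
G1 X17.3 Y11.0
; layer 4
G0 Z16.0
G0 X15.7 Y11.0
G1 X14.3 Y14.3
G1 X11.0 Y15.7
G1 X7.7 Y14.3
G1 X6.3 Y11.0
G1 X7.7 Y7.7
G1 X11.0 Y6.3
G1 X14.3 Y7.7
G1 X15.7 Y11.0
; layer 5
G0 Z20.0
G0 X14.1 Y11.0
G1 X13.2 Y13.2
G1 X11.0 Y14.1
G1 X8.8 Y13.2
G1 X7.9 Y11.0
G1 X8.8 Y8.8
G1 X11.0 Y7.9
G1 X13.2 Y8.8
G1 X14.1 Y11.0
; layer 6
G0 Z24.0
G0 X12.6 Y11.0
G1 X12.1 Y12.1
G1 X11.0 Y12.6
G1 X9.9 Y12.1
G1 X9.4 Y11.0
G1 X9.9 Y9.9
G1 X11.0 Y9.4
G1 X12.1 Y9.9
G1 X12.6 Y11.0
M2 ; end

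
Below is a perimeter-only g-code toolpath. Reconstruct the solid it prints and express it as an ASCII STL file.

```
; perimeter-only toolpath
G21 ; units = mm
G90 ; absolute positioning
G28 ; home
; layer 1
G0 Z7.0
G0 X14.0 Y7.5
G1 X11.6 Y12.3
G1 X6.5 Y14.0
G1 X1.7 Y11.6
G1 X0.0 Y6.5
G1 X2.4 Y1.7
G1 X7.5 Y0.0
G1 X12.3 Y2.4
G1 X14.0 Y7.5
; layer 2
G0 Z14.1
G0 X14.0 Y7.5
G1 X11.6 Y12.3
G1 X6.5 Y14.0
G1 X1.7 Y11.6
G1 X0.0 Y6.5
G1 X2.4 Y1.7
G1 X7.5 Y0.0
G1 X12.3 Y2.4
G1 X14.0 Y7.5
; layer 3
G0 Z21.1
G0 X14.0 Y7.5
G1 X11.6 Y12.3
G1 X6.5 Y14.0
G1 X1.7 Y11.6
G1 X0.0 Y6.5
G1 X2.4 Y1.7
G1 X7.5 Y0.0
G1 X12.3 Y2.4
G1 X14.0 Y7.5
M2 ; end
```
solid part
  facet normal 0.0000 0.0000 -1.0000
    outer loop
      vertex 6.5 14.0 0.0
      vertex 11.6 12.3 0.0
      vertex 14.0 7.5 0.0
    endloop
  endfacet
  facet normal 0.0000 0.0000 -1.0000
    outer loop
      vertex 1.7 11.6 0.0
      vertex 6.5 14.0 0.0
      vertex 14.0 7.5 0.0
    endloop
  endfacet
  facet normal 0.0000 0.0000 -1.0000
    outer loop
      vertex 0.0 6.5 0.0
      vertex 1.7 11.6 0.0
      vertex 14.0 7.5 0.0
    endloop
  endfacet
  facet normal 0.0000 0.0000 -1.0000
    outer loop
      vertex 2.4 1.7 0.0
      vertex 0.0 6.5 0.0
      vertex 14.0 7.5 0.0
    endloop
  endfacet
  facet normal 0.0000 0.0000 -1.0000
    outer loop
      vertex 7.5 0.0 0.0
      vertex 2.4 1.7 0.0
      vertex 14.0 7.5 0.0
    endloop
  endfacet
  facet normal 0.0000 0.0000 -1.0000
    outer loop
      vertex 12.3 2.4 0.0
      vertex 7.5 0.0 0.0
      vertex 14.0 7.5 0.0
    endloop
  endfacet
  facet normal 0.0000 0.0000 1.0000
    outer loop
      vertex 14.0 7.5 21.1
      vertex 11.6 12.3 21.1
      vertex 6.5 14.0 21.1
    endloop
  endfacet
  facet normal 0.0000 0.0000 1.0000
    outer loop
      vertex 14.0 7.5 21.1
      vertex 6.5 14.0 21.1
      vertex 1.7 11.6 21.1
    endloop
  endfacet
  facet normal 0.0000 0.0000 1.0000
    outer loop
      vertex 14.0 7.5 21.1
      vertex 1.7 11.6 21.1
      vertex 0.0 6.5 21.1
    endloop
  endfacet
  facet normal 0.0000 0.0000 1.0000
    outer loop
      vertex 14.0 7.5 21.1
      vertex 0.0 6.5 21.1
      vertex 2.4 1.7 21.1
    endloop
  endfacet
  facet normal 0.0000 0.0000 1.0000
    outer loop
      vertex 14.0 7.5 21.1
      vertex 2.4 1.7 21.1
      vertex 7.5 0.0 21.1
    endloop
  endfacet
  facet normal 0.0000 0.0000 1.0000
    outer loop
      vertex 14.0 7.5 21.1
      vertex 7.5 0.0 21.1
      vertex 12.3 2.4 21.1
    endloop
  endfacet
  facet normal 0.8944 0.4472 0.0000
    outer loop
      vertex 14.0 7.5 0.0
      vertex 11.6 12.3 0.0
      vertex 11.6 12.3 21.1
    endloop
  endfacet
  facet normal 0.8944 0.4472 0.0000
    outer loop
      vertex 14.0 7.5 0.0
      vertex 11.6 12.3 21.1
      vertex 14.0 7.5 21.1
    endloop
  endfacet
  facet normal 0.3162 0.9487 0.0000
    outer loop
      vertex 11.6 12.3 0.0
      vertex 6.5 14.0 0.0
      vertex 6.5 14.0 21.1
    endloop
  endfacet
  facet normal 0.3162 0.9487 0.0000
    outer loop
      vertex 11.6 12.3 0.0
      vertex 6.5 14.0 21.1
      vertex 11.6 12.3 21.1
    endloop
  endfacet
  facet normal -0.4472 0.8944 0.0000
    outer loop
      vertex 6.5 14.0 0.0
      vertex 1.7 11.6 0.0
      vertex 1.7 11.6 21.1
    endloop
  endfacet
  facet normal -0.4472 0.8944 0.0000
    outer loop
      vertex 6.5 14.0 0.0
      vertex 1.7 11.6 21.1
      vertex 6.5 14.0 21.1
    endloop
  endfacet
  facet normal -0.9487 0.3162 0.0000
    outer loop
      vertex 1.7 11.6 0.0
      vertex 0.0 6.5 0.0
      vertex 0.0 6.5 21.1
    endloop
  endfacet
  facet normal -0.9487 0.3162 0.0000
    outer loop
      vertex 1.7 11.6 0.0
      vertex 0.0 6.5 21.1
      vertex 1.7 11.6 21.1
    endloop
  endfacet
  facet normal -0.8944 -0.4472 0.0000
    outer loop
      vertex 0.0 6.5 0.0
      vertex 2.4 1.7 0.0
      vertex 2.4 1.7 21.1
    endloop
  endfacet
  facet normal -0.8944 -0.4472 0.0000
    outer loop
      vertex 0.0 6.5 0.0
      vertex 2.4 1.7 21.1
      vertex 0.0 6.5 21.1
    endloop
  endfacet
  facet normal -0.3162 -0.9487 0.0000
    outer loop
      vertex 2.4 1.7 0.0
      vertex 7.5 0.0 0.0
      vertex 7.5 0.0 21.1
    endloop
  endfacet
  facet normal -0.3162 -0.9487 0.0000
    outer loop
      vertex 2.4 1.7 0.0
      vertex 7.5 0.0 21.1
      vertex 2.4 1.7 21.1
    endloop
  endfacet
  facet normal 0.4472 -0.8944 0.0000
    outer loop
      vertex 7.5 0.0 0.0
      vertex 12.3 2.4 0.0
      vertex 12.3 2.4 21.1
    endloop
  endfacet
  facet normal 0.4472 -0.8944 0.0000
    outer loop
      vertex 7.5 0.0 0.0
      vertex 12.3 2.4 21.1
      vertex 7.5 0.0 21.1
    endloop
  endfacet
  facet normal 0.9487 -0.3162 0.0000
    outer loop
      vertex 12.3 2.4 0.0
      vertex 14.0 7.5 0.0
      vertex 14.0 7.5 21.1
    endloop
  endfacet
  facet normal 0.9487 -0.3162 0.0000
    outer loop
      vertex 12.3 2.4 0.0
      vertex 14.0 7.5 21.1
      vertex 12.3 2.4 21.1
    endloop
  endfacet
endsolid part

The G0 Z moves step by Δz≈7.0 mm. Every layer's G1 loop is the same polygon, so the solid is a straight extrusion of it from z=0 to z≈21.1. Closing with flat bottom and top caps and triangulating gives 28 facets — a regular 8-sided prism (a cylinder approximated with 8 flat sides), circumscribed radius ≈ 7 mm, height ≈ 21.1 mm.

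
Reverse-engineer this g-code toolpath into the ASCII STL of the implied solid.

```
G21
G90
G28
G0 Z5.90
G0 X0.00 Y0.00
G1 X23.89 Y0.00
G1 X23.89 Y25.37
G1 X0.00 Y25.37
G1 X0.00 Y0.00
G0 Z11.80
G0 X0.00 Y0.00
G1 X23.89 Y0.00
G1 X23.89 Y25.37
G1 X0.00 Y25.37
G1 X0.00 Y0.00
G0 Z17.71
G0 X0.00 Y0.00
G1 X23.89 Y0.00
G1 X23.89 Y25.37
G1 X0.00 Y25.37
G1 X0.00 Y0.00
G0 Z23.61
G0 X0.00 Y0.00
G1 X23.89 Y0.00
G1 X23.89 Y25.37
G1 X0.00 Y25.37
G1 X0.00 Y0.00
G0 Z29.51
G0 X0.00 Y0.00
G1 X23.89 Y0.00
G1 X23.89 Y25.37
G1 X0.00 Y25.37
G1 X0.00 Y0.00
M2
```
solid part
  facet normal 0.0000 0.0000 -1.0000
    outer loop
      vertex 23.89 25.37 0.00
      vertex 23.89 0.00 0.00
      vertex 0.00 0.00 0.00
    endloop
  endfacet
  facet normal 0.0000 0.0000 -1.0000
    outer loop
      vertex 0.00 25.37 0.00
      vertex 23.89 25.37 0.00
      vertex 0.00 0.00 0.00
    endloop
  endfacet
  facet normal 0.0000 0.0000 1.0000
    outer loop
      vertex 0.00 0.00 29.51
      vertex 23.89 0.00 29.51
      vertex 23.89 25.37 29.51
    endloop
  endfacet
  facet normal 0.0000 0.0000 1.0000
    outer loop
      vertex 0.00 0.00 29.51
      vertex 23.89 25.37 29.51
      vertex 0.00 25.37 29.51
    endloop
  endfacet
  facet normal 0.0000 -1.0000 0.0000
    outer loop
      vertex 0.00 0.00 0.00
      vertex 23.89 0.00 0.00
      vertex 23.89 0.00 29.51
    endloop
  endfacet
  facet normal 0.0000 -1.0000 0.0000
    outer loop
      vertex 0.00 0.00 0.00
      vertex 23.89 0.00 29.51
      vertex 0.00 0.00 29.51
    endloop
  endfacet
  facet normal 0.0000 1.0000 0.0000
    outer loop
      vertex 23.89 25.37 29.51
      vertex 23.89 25.37 0.00
      vertex 0.00 25.37 0.00
    endloop
  endfacet
  facet normal 0.0000 1.0000 0.0000
    outer loop
      vertex 0.00 25.37 29.51
      vertex 23.89 25.37 29.51
      vertex 0.00 25.37 0.00
    endloop
  endfacet
  facet normal -1.0000 0.0000 0.0000
    outer loop
      vertex 0.00 25.37 29.51
      vertex 0.00 25.37 0.00
      vertex 0.00 0.00 0.00
    endloop
  endfacet
  facet normal -1.0000 0.0000 0.0000
    outer loop
      vertex 0.00 0.00 29.51
      vertex 0.00 25.37 29.51
      vertex 0.00 0.00 0.00
    endloop
  endfacet
  facet normal 1.0000 0.0000 0.0000
    outer loop
      vertex 23.89 0.00 0.00
      vertex 23.89 25.37 0.00
      vertex 23.89 25.37 29.51
    endloop
  endfacet
  facet normal 1.0000 0.0000 0.0000
    outer loop
      vertex 23.89 0.00 0.00
      vertex 23.89 25.37 29.51
      vertex 23.89 0.00 29.51
    endloop
  endfacet
endsolid part

The G0 Z moves step by Δz≈5.90 mm. Every layer's G1 loop is the same polygon, so the solid is a straight extrusion of it from z=0 to z≈29.5. Closing with flat bottom and top caps and triangulating gives 12 facets — a rectangular box, roughly 23.9 × 25.4 mm footprint and 29.5 mm tall.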